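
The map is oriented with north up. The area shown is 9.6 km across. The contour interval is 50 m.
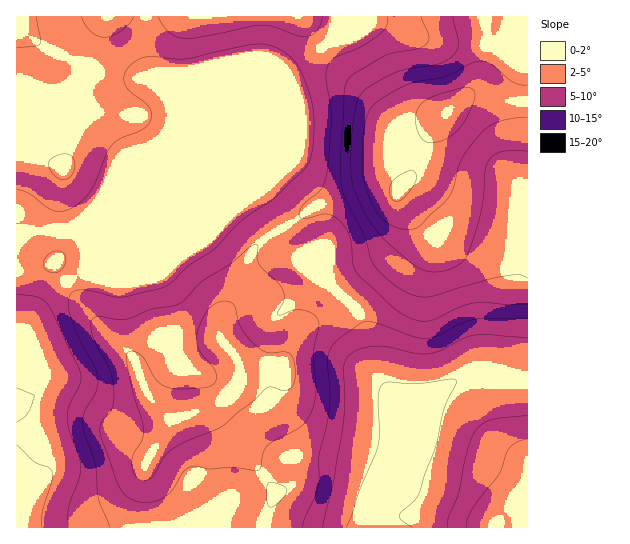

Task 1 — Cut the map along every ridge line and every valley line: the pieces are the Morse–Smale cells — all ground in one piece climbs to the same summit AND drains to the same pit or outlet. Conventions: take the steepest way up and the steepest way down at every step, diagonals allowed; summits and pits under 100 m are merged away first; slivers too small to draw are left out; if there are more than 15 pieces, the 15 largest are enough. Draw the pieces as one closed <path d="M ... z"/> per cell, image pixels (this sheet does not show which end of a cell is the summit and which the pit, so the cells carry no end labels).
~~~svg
<path d="M527 16l-511 1 1 511 247-1 0-6 11-30-35-45-15-24-11-9-15-2 23-11 11-11 6-12-2-15-16-23-1-14 4-11 16-20 5-27 7-16 10-11 28-16 21-16 60-23 15-1 13 6 0 5 6 11 29 29 36 16 28 8 19 8 11 0z"/><path d="M386 184l-15 1-52 19-57 36-7 7-7 12-8 35-19 25-1 16 17 27 2 15-6 12-11 11-23 11 15 2 11 9 15 24 35 45-11 30 1 7 101 0 2-15 4-10 6-3 11-13 15-37 13-21 11-28 6-6 20-14 20-8 12 0 25 7 17 1 0-112-58-18-36-16-29-29-6-11 0-5z"/><path d="M486 373l-19 2-20 10-19 16-11 28-13 21-15 37-11 13-6 3-3 6-2 19 161-1 0-145z"/>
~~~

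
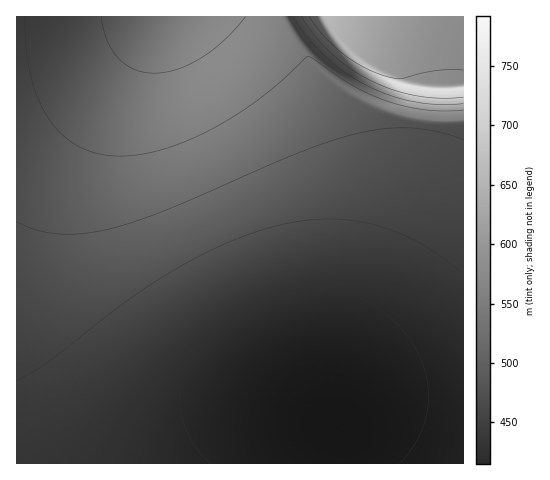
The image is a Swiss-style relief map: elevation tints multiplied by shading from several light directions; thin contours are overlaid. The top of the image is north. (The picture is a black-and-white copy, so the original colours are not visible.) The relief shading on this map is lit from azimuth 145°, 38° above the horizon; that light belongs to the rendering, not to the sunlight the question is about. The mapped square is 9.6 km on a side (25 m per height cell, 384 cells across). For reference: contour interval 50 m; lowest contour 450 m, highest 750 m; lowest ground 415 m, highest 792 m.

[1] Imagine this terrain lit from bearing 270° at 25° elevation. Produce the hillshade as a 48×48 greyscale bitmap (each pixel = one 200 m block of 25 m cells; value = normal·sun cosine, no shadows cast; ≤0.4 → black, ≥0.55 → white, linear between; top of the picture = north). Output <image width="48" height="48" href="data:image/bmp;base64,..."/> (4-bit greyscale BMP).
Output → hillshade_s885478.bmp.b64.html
<image width="48" height="48" href="data:image/bmp;base64,Qk32BAAAAAAAAHYAAAAoAAAAMAAAADAAAAABAAQAAAAAAIAEAAATCwAAEwsAABAAAAAAAAAAAAAAABEREQAiIiIAMzMzAERERABVVVUAZmZmAHd3dwCIiIgAmZmZAKqqqgC7u7sAzMzMAN3d3QDu7u4A////ACIiIiEREREREREREREiIiIjMzMzRERERCIiIhEREREREREREREiIiIjMzM0RERERCIiIhERERERERERERESIiIjMzM0RERERCIiIRERERERERERERESIiIjMzNERERERCIiIRERERERERERERESIiIjMzNERERERCIiERERERERERERERESIiIzMzNERERERCIiERERERERERERERESIiIzMzNERERERCIiEREREREQAAERERESIiIzMzRERERERCIiEREREREAAAARERERIiIzMzRERERERCIiERERERAAAAABERERIiIzMzRERERERCIiERERERAAAAABERERIiIzMzRERERERCIiEREREQAAAAABERERIiIzMzRERERERCIiEREREQAAAAABERERIiIzMzRERERERCIiEREREQAAAAABERERIiIzMzRERERERCIiIREREQAAAAABERERIiIzMzRERERERCIiIRERERAAAAABERERIiIzMzRERERERCIiIRERERAAAAABERERIiIzMzNERERERCIiIhEREREAAAABERERIiIzMzNERERERCIiIhEREREAAAABERERIiIjMzNERERERCIiIiEREREQAAARERERIiIjMzM0RERERCIiIiERERERAAARERERIiIjMzMzRERERDIiIiIREREREAERERERIiIjMzMzRERERDMiIiIhERERERERERERIiIiMzMzNERERDMyIiIhERERERERERERIiIiMzMzMzRERDMzIiIiERERERERERERIiIiMzMzMzMzMzMzMiIiEREREREREREREiIiIzMzMzMzMzMzMyIiIREREREREREREiIiIjMzMzMzMzMzMyIiIhEREREREREREiIiIjMzMzMzMzMzMzIiIhERERERERERESIiIiMzMzMzM0MzMzMiIiERERERERERESIiIiIzMzMzM0RDMzMyIiERERERERERERIiIiIjMzMzM0REMzMyIiIREREREREREREiIiIiMzMzM0REQzMzIiIREREREREREREiIiIiIzMzM0RERDMzIiIhERERERERERESIiIiIjMzM0RERDMzMiIhERERAAERERERIiIiIiMzM0REREMzMiIhERERAAAREREREiIiIiIzM0REREQzMyIiEREQAAABEREREiIiIiIiIkRERERDMyIiEREQAAAAERERESIiNEQyEFVURERDMzIiEREQAAAAARERESNXh2QxAFVVREREMzIiIREQAAAAABERE2m7qGUyAFVVVEREMzMiIREQAAAAAAERSd7bhkMiIlVVVUREQzMiIREQAAAAAAAWz/6mMiIiIlVVVVREQzMiIRERAAAAAAFu/9gyIiIiIlVVVVREQzMyIhERAAAAABbv/WIRIiIiIlVVVVVERDMyIhERAAAAAE3/5iERIiIiIlVVVVVERDMyIhERAAAAAr//YREREiIiIlVVVVVUREMzIiERAAAAF//5IREREiIiIlVVVVVUREMzIiERAAAAPf/TARERESIiIg=="/>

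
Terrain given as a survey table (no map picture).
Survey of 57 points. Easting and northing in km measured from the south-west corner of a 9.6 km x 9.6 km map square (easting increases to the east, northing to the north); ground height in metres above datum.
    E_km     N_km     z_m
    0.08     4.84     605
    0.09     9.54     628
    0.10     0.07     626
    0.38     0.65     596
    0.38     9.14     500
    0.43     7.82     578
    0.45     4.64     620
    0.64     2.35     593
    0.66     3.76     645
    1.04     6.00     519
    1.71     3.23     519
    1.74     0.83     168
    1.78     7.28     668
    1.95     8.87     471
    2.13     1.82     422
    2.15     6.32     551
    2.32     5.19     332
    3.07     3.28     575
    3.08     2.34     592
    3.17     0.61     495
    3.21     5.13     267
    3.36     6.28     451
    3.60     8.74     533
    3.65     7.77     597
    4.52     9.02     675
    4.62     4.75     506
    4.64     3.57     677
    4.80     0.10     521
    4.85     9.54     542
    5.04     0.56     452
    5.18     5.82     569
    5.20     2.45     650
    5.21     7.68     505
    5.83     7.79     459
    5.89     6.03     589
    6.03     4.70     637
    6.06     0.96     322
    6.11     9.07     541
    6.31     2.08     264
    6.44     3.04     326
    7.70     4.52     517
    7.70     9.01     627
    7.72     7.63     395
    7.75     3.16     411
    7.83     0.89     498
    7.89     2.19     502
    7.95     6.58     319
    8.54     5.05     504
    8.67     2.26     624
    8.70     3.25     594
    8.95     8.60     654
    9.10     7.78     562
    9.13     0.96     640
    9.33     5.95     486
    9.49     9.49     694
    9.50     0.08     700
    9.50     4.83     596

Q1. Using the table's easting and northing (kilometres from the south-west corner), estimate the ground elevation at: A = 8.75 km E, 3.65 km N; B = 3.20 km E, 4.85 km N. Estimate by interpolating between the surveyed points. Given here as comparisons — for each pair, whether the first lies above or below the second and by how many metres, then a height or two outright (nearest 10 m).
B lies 290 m below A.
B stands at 290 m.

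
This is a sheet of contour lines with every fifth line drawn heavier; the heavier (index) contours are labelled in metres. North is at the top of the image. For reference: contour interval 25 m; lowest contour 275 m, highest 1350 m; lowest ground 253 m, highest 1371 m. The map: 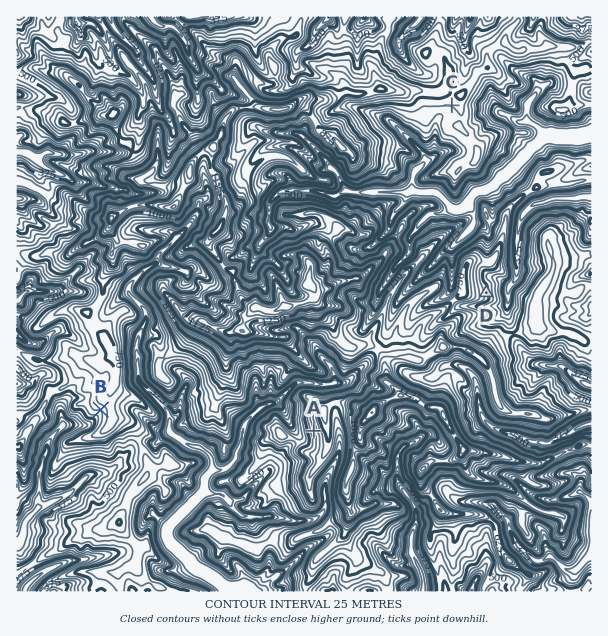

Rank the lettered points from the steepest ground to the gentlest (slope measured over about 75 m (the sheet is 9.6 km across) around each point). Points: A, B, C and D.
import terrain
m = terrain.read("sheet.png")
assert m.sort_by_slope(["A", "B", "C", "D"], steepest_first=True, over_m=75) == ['A', 'D', 'B', 'C']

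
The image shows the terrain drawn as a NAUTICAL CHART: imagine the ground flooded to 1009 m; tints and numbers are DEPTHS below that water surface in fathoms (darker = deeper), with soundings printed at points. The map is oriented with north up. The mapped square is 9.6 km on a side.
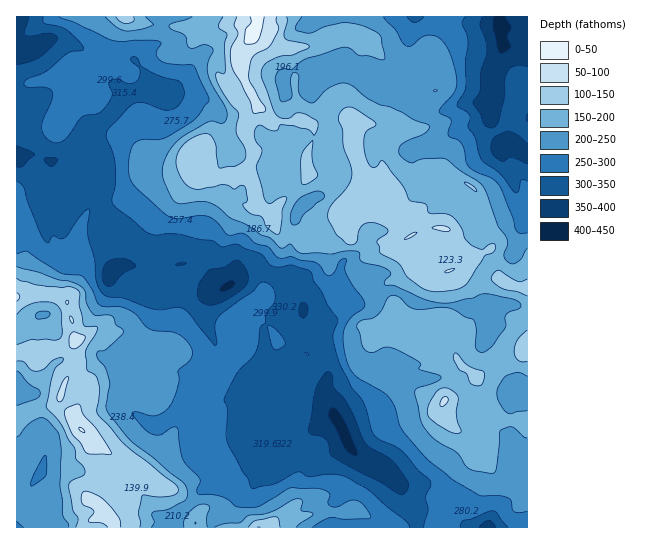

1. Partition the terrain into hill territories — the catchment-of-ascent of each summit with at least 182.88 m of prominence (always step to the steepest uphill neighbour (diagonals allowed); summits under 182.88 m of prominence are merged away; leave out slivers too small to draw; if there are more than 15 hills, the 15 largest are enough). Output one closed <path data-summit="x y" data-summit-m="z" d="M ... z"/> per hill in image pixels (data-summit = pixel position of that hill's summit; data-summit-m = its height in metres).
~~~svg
<path data-summit="253 34" data-summit-m="981" d="M527 16l-510 0-1 139 20 40 11 12 14-6 5 2 11-11 12-7 18-2-4 15 0 11 4 10-7 10 0 8 13 29-2 9 16 12 18 4 13 0 21-7 14 0 18 7 8 0 12-7 9-13 11-7 7 1 16 11 10 2 19 27 1 21 15 11 8 24 1 17-2 5-4-8-25-12-12-2-8 6-28 10-9 9 0 24 8 9-5 11 12 7 0 9 7 14 29 0 12-19 11-12 15-10 8-2 15 33 9 7 22 11 16 15 5 15 8 11 5 19 110 0z"/><path data-summit="82 430" data-summit-m="921" d="M17 156l-1 371 159 1 5-17 21-20 13-6 19-2 17-12 11-4 0-8-6-13 0-9-12-7 5-11-8-9-1-21 10-12 28-10 8-6 6 0 31 14 5 7 0-21-8-24-15-11-1-21-19-27-10-2-20-12-9 3-14 17-12 7-8 0-18-7-14 0-21 7-13 0-26-8-8-8 2-9-13-29 0-8 7-10-4-10 2-24-16 0-12 7-11 11-5-2-14 6-11-12z"/><path data-summit="259 527" data-summit-m="828" d="M337 417l-8 2-15 10-11 12-12 19-29 0-1 8-11 3-12 9-37 11-21 20-4 16 159 1-2-5 2-20 14-16 14-25-14-16-5-16z"/>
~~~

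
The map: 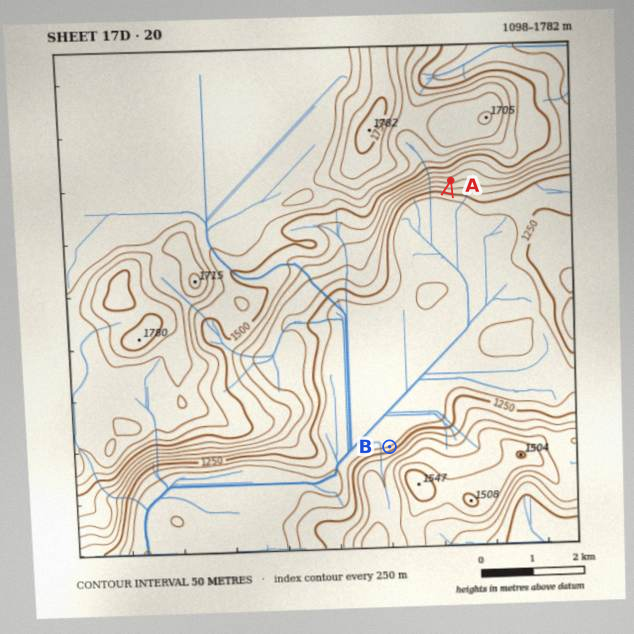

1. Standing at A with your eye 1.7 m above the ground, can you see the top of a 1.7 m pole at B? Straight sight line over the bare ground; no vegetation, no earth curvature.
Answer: yes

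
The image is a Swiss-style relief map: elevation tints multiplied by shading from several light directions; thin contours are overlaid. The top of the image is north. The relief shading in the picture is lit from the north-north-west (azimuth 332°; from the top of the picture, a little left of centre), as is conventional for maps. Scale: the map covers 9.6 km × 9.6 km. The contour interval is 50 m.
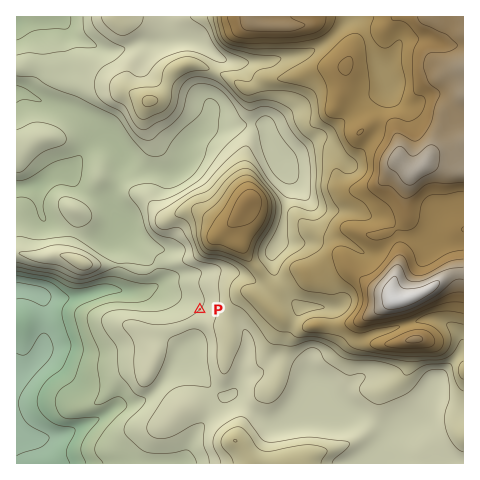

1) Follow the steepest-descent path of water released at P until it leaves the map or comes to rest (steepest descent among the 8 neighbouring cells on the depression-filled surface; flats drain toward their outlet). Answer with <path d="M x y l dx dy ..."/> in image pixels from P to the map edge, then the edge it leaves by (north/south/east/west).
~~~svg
<path d="M200 309l-8-8-21-6-11-8-8 0-5 3-6 0-1 1-38-1-5 2-3 0-5 2-5 0-6 3-33 0-6-4-7-1-1-1-14-1"/>
exit: west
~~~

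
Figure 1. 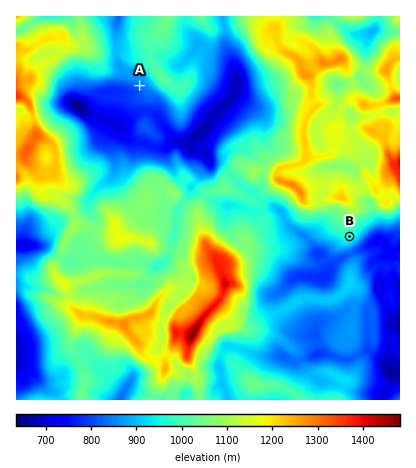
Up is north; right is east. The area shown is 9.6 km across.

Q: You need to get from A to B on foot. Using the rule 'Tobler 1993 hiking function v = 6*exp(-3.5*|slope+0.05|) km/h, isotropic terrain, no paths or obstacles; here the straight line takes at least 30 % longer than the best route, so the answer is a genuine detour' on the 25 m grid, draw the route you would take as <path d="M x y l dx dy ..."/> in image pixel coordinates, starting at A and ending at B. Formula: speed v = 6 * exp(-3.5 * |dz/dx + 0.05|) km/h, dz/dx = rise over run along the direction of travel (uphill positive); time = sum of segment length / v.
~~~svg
<path d="M140 86l2 4 0 6 2 2 14 16 12 22 0 6 0 2 8 4 2 2 4 8 18 18 6 2 4 0 4-2 4-2 2-2 2 0 16 8 6 6 8 4 6 6 4 2 12 0 10 4 14 14 4 2 18 0 4 2 10 12 12 4 2 0"/>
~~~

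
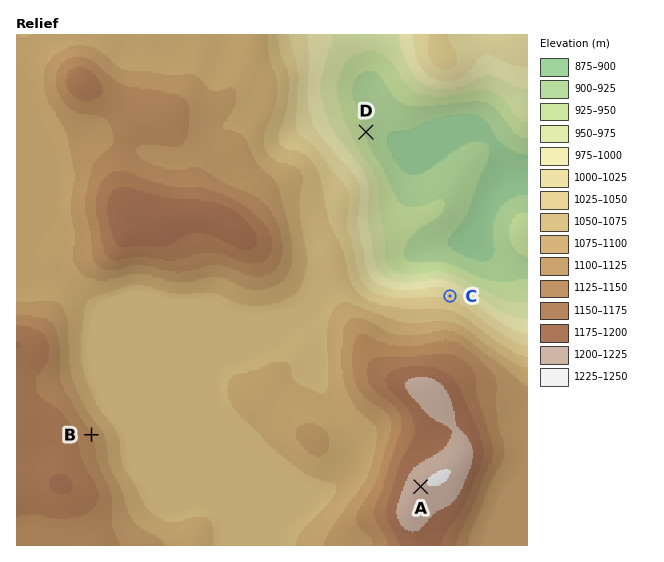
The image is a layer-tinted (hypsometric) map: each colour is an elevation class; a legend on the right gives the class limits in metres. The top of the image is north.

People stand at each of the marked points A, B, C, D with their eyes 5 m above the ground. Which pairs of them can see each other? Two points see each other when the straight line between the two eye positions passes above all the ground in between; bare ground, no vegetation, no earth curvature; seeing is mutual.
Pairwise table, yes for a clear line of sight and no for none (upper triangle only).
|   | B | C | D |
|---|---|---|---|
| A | yes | no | no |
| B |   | no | no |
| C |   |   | yes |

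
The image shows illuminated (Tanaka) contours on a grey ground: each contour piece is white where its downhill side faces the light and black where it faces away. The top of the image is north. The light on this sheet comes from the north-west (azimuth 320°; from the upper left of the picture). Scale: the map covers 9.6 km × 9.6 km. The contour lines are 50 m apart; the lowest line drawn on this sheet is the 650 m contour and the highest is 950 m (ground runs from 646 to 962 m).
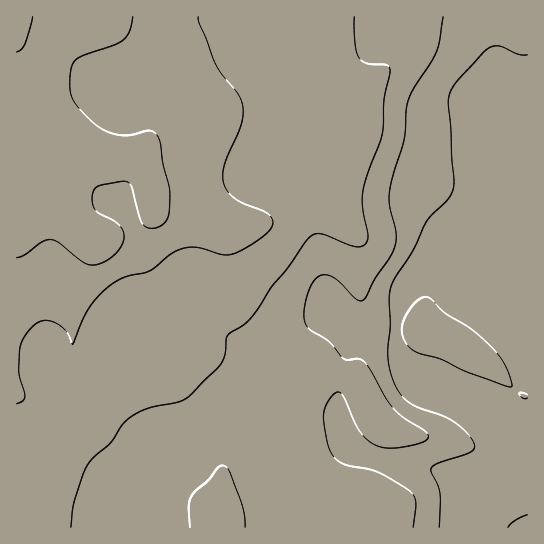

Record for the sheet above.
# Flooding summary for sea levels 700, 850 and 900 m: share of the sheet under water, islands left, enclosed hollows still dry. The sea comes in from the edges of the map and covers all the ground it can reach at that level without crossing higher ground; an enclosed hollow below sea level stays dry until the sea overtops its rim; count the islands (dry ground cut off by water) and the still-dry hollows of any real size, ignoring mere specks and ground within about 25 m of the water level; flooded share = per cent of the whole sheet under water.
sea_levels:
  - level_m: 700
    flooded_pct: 16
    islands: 0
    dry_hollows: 0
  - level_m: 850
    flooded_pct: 78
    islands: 0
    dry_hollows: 0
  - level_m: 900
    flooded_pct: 91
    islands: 0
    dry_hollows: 0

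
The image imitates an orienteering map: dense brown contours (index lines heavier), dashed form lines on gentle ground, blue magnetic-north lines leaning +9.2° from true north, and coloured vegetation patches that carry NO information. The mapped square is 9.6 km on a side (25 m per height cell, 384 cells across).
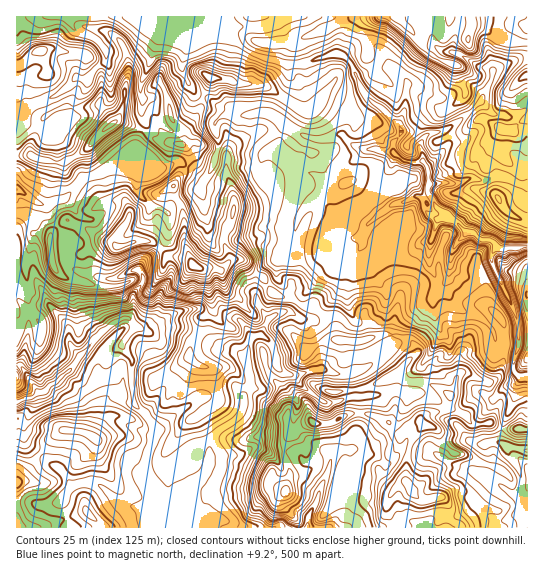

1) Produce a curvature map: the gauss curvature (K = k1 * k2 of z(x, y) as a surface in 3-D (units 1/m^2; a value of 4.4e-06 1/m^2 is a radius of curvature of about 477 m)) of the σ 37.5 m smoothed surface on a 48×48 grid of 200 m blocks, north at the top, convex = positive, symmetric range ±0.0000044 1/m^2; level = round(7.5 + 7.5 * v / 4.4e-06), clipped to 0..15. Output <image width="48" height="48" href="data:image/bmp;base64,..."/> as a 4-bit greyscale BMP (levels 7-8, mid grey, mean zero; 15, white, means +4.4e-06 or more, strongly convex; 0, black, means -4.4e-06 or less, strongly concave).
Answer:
<image width="48" height="48" href="data:image/bmp;base64,Qk32BAAAAAAAAHYAAAAoAAAAMAAAADAAAAABAAQAAAAAAIAEAAATCwAAEwsAABAAAAAAAAAAAAAAABEREQAiIiIAMzMzAERERABVVVUAZmZmAHd3dwCIiIgAmZmZAKqqqgC7u7sAzMzMAN3d3QDu7u4A////AIeHd4aXd4iIeIiVlNaVameHZod4aYd3h3h4driHd3d3d3eIl7JoyHeImId4Zod5iEp3iJd4d3eIh3d3WKh2d3d2p3iKiIeHh4eIdnd3d4h3eHd2iX93mIeHh4h4hneIZraJZ3h3eHd3d3eHi2Vnd4d3Z7eXiHd4poeIeYdoh3h3h4iHfZd3hoh5mGiIeJh5iIZ4eHh4h3h3eIh4dzeHd4d4aFiIXEZ3d4dneIiIh3h3iIeIt4WHiHiId2eXO3l5Z4iIh3qGeHh3h3eHVnp4d3eHiYaWaIhmeFaap4d3eHh4iIeId3c7d3qXhXebiJLw27Z5h3d4l3dnmHd4h9pMZfRId3p1hZippod3Z4d3dnmHd4l4dI9q2WZ3l4Z3ZYeXZ1Soh3d4h6aIeHh4a1ZjXHWIhniIuXhWWMlmeXd3d5d3eHameSdciIZ2h3eHdafHaGd4eXeIeJd4eId3dodRlniIiGh3enaKaLx3lId4h3doh4iId6jZh4d4h3lmlYizH2mmhWh3Z3mIh4eIm3eLZ3d3iHxbd4iGeoenmYmJeXiYh3eFZ5dnaIeId3h5lneHiHeYaHdpeYd3V3j2dLl4h3iHh3h3d5d3eHe3lneIhnh3mXam8YeHd4d3hXh3eHd7Z3V2eId4dkeLZzeFg6lpV5a4h4iId4iJiId5eHd3lqh3eGgoqaZYmIeHiHiHd3h4mnhmd5eJwNl+d4eIkpaFh3d3eIeHd4d0mXdZh3hl5dpHelyZHVuniIh4d4iHZ3d8V3dth3dmj11H+yZaGZhXeIiId3d4l4c4jHeJiHZqibM1d4evZ4h4h4d3d3d3Z49sboeIeHa9dlCZiZR2aHd4iIh3d3aWhO0CgIlaiHSGaIeHiHVoiHh3h3d4h3iX82O4ioZllniId3eGiIiIl4eIiIiHiIawgHaYiHd3poiI6IeWiYenZ3d4iHd3eIqV13d4d4eHiIh3SGd1d4jHZ3d3d3d3eGSUloiKiIeHd3h4lYmFuXend3h4d4d3eJcK9YWpd3eHdneHZ4jnh3Zoh4h4d4iHd39Wd3hHd5d3iod3eIlzVoeIiIiHd3h3aI1XeHiIeCyEsXZ3d4doZ7mHeHd4h3dopjOkl4d4h1uYlbmIiIh7bAhoiIh4eIeZNvyJZ3h3iJSIh4h4mXeIbIZ3d3iId3aHc4NaZ4dnh4d3d4iaQHd2Z7mHiHd3d4iHmsR2d4h8d3eHiKeMeHeHZoWId3iJh3d5dFh6mHtnd4d3hVk0ZoeneXiHiId3h3dnmneId0dYd3d3d4qYp3d3gGl3h1d4h3eHeGh3iNl6mHeId6h49Yh5pZa2mXh3d3eIeHiIVGdIiHeJiWaXpm+VX8aXiHeHeMlod3eZZzh4jGh3d5KnRoh2SWh3iGh3eIKniHaGr1mog3jHZ8qHN3VniGd3d3iHeJeIh3d1lnV3hZaneHWJl3h3h3d3qIeHd3dniImHhPmIlneWeHeJeIh3h3d2iHeHiHd3mHd3hXVXeHeHd4dXh4iIiId4h3h4d3dXmXd3h3h3eA=="/>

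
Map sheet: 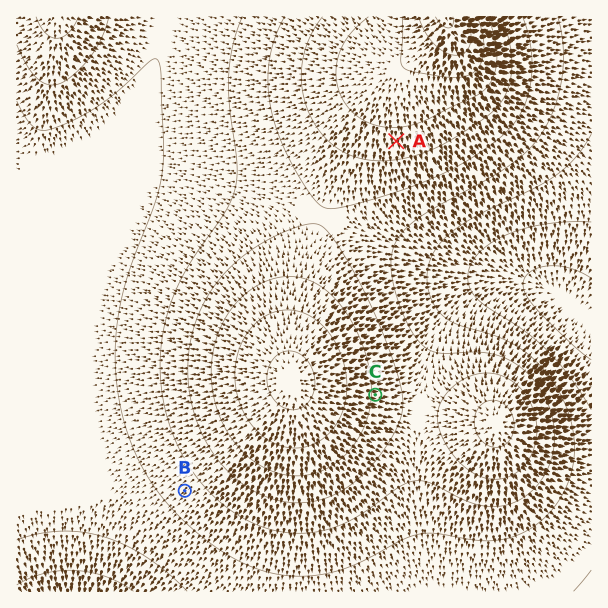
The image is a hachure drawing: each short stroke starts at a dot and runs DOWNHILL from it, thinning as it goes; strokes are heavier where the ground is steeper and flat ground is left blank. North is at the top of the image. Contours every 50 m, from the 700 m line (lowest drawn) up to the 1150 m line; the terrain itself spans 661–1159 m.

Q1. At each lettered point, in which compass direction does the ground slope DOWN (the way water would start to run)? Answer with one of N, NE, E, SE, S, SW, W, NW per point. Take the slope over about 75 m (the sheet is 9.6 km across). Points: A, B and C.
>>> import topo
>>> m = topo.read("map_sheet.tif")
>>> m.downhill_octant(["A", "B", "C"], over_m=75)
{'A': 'S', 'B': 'SW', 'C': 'E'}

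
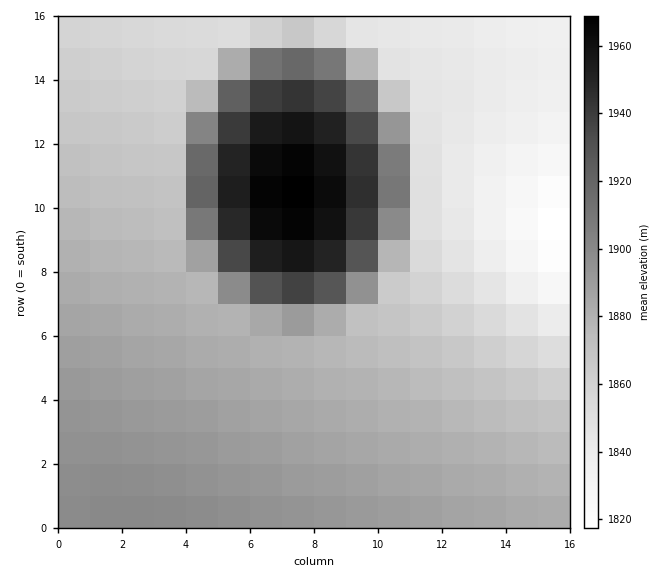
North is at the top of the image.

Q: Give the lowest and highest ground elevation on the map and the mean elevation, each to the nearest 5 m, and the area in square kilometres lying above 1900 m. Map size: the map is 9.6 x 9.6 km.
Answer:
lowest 1815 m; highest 1970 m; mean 1880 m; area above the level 16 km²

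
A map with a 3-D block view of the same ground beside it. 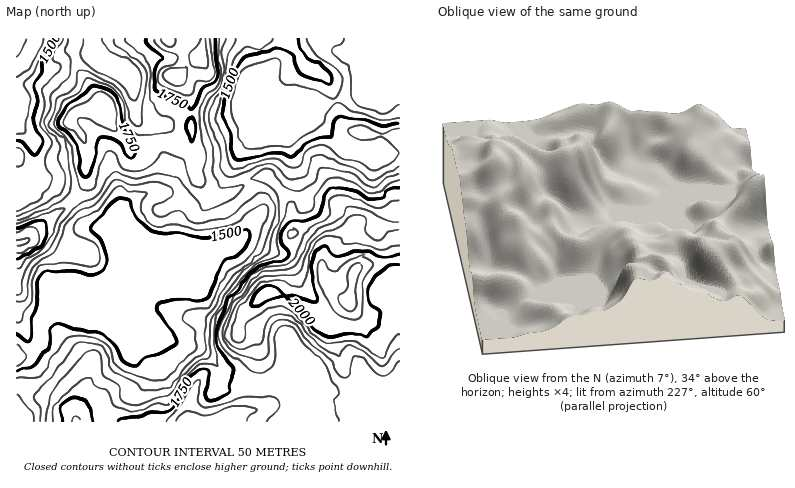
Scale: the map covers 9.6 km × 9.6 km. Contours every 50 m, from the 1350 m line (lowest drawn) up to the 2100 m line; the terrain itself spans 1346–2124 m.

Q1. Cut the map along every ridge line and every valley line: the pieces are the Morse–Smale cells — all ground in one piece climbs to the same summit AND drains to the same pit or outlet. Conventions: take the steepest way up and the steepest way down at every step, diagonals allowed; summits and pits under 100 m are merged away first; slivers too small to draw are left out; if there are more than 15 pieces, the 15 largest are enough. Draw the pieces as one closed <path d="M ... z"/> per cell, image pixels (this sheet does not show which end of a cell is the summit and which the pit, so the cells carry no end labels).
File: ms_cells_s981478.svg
<path d="M266 176l-8 1-10 5 12 18 2 10-18 26-8 7-22 4-16 9-138 57-8-1-6 2-7 12 1 12-3 10-9 7-12 1 0 66 88 0 1-8 7-7 12-9 14-5 10-13 2-12-6-18 1-22-3-4 28 17 34 10 14 17 12-10 6-10 2-20 6-16 22-19 12 0 20 9 22 20 8 4 21-24-9-6-12-12-6-14-1-22-13-11-15-5-3-28z"/><path d="M400 38l-153 0 1 18 6 14 22 9 6 9 14 6 8 3 14 1 12 4-12 12-72 29-6 11-1 10 9 18 10-5 8-1 19 20 6 10 2 26 15 5 13 11 3 28 4 8 20 17 3-3 2-24 7-8 40-6z"/><path d="M400 260l-40 6-7 8-3 26-22 26-8-4-18-18-16-8-12-4-12 4-18 16-6 16-2 20-6 10-12 10 2 4-5 16 15 2 50-7 4 1 6 6 8 16 2 16 100 0z"/><path d="M246 38l-42 0-3 20-24 18 11 12 3 8-1 26 2 24 5 10-1 20 10 16 6 5 14-2 21-13-8-18 1-10 6-11 72-29 12-12-12-4-14-1-8-3-14-6-6-9-22-9-6-14z"/><path d="M94 48l-4 7-18 2-16 10-10 4-14-4-16-13 0 68 18 22 0 16-2 6 2 20 6-4 10 0 24 16 11-16 2-26-5-20-12-14 1-4 5-7 8-2 24 2 4 15 22 28 8-1 12-10 11-1 0-10-3-6-18-3-8-5-3-30-4-8-21-21-8-4z"/><path d="M192 137l-1 3-5 3-21-1 0 38-7 11-5 1 9 1 8 13 4 12 2 24-54 23-6 7-3 6-7 7-44 18-10 9 8 1 138-57 16-9 22-4 8-7 18-26-2-10-12-18-22 13-16 1-14-20 1-20-5-10z"/><path d="M88 109l-12 2-6 9 0 2 15 20 2 14-2 26-11 16 7 8 5 14 4 6 18 3 3 3 3 13 1-19 9-18 22-15 12-2 6-7 2-10-1-32-11 1-12 10-8 1-22-28-4-15z"/><path d="M202 38l-109 0 1 10 14 11 23 23 5 36 8 5 18 3 3 6 1 10 20 1 5-3 0-44-3-8-11-12 24-18z"/><path d="M146 326l-2 24 6 18-2 12-10 13-14 5-12 9-7 7-1 8 86 0 0-22 7-18 7-8 14-6-14-17-34-10z"/><path d="M218 368l-14 6-7 8-8 24 1 16 110 0-2-16-8-16-6-6-62 6-7-2 5-16z"/><path d="M74 199l-48 41-10 4 0 38 24 1 7 3-1 28 10-10 8-18 3-34 6-14 9-9 13-1-8-6-6-16z"/><path d="M50 182l-10 0-12 11-12 5 0 45 10-3 48-40z"/><path d="M40 283l-24 1 0 72 14-2 9-12 0-16 7-12 1-12 0-16z"/><path d="M92 38l-76 0 0 14 6 8 10 7 14 4 10-4 16-10 18-2 4-7z"/><path d="M16 122l0 74 4 1 10-5 4-6-2-12 2-30z"/>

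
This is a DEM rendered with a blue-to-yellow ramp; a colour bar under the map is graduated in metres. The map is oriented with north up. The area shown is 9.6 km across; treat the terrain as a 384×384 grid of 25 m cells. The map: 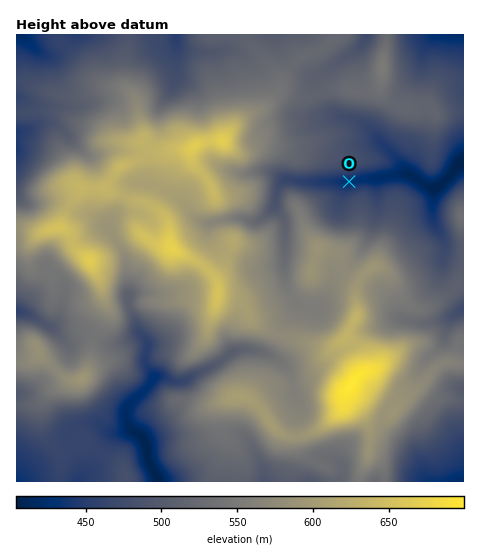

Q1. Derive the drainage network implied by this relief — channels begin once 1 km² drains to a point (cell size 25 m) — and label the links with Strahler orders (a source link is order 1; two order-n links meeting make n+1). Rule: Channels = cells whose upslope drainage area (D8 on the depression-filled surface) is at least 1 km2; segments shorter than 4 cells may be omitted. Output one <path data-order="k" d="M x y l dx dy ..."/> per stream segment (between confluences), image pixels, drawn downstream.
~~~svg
<path data-order="1" d="M341 465l1 1 0 11-3 4-31 0"/><path data-order="1" d="M421 464l3 7 0 5 4 5 35 0"/><path data-order="1" d="M463 459l0 22"/><path data-order="1" d="M258 457l5 9 0 10 1 1 0 4 1 0"/><path data-order="2" d="M133 431l7 4 5 7 1 7 1 1 1 12 9 14 1 3 0 2-1 0"/><path data-order="1" d="M84 423l13 0 6 6 6 3 16 0 1-1 7 0"/><path data-order="1" d="M293 394l0-13-6-12-11-11-10-5-7-2-6 0-1-1-14 0-3 1-5 2-14 12-23 10-8 6-12 0-7-3-11 0-4 4"/><path data-order="2" d="M151 382l-4 6-20 19-1 3 0 10 4 8 3 3"/><path data-order="2" d="M147 346l0 4-2 5 0 7 2 5 6 7-2 8"/><path data-order="1" d="M442 344l5-20 9-11"/><path data-order="2" d="M49 326l-22-13-10-2"/><path data-order="1" d="M405 320l12 2 1 1 13 0 1-1 5 0 1-2 8-1 10-6"/><path data-order="2" d="M456 313l7-3 0-1"/><path data-order="1" d="M316 309l-11-3-5-2-10-10-4-9 0-5-1-2 0-19"/><path data-order="2" d="M129 304l1 6 6 10 1 7 2 5 6 6 2 5 0 3"/><path data-order="1" d="M133 294l-2 1-1 2 0 6-1 1"/><path data-order="1" d="M64 288l0 4-2 7 0 6-1 1-1 10-1 2-9 8-1 0"/><path data-order="1" d="M284 264l0-4 1-1"/><path data-order="2" d="M285 259l0-37-2-5-7-7 0-6"/><path data-order="1" d="M444 256l1-3 0-12-6-8-6-14 0-28 2 0 4-4"/><path data-order="1" d="M109 228l1 4 12 16 3 7 0 5 1 1 0 30 3 5 0 8"/><path data-order="2" d="M276 204l0-6 1-1 1-8 8-10"/><path data-order="1" d="M162 190l14 7 24 24 3 1 11 0 6-2 12-1 2-1 8 0 8 3 7 0 14-11 5-6"/><path data-order="1" d="M17 189l0-41"/><path data-order="2" d="M439 187l9-9 6-7 2-5 6 0 1-1"/><path data-order="1" d="M344 183l4 0 1-1"/><path data-order="2" d="M349 182l5 0 4-3 17 0 6-2 15-1 1-1 15 0"/><path data-order="2" d="M286 179l14 1 1 2 48 0"/><path data-order="2" d="M412 175l11 9 7 3 9 0"/><path data-order="1" d="M255 172l17 0 7 6 7 1"/><path data-order="1" d="M57 126l-1-2-17 0-7 5-4 1-8 0-3 1 0 2"/><path data-order="1" d="M326 121l2 0 4-2 4 0 1-2 7 0 2 2 4 0 7 3 3 0 3 2 36 37 6 11 7 3"/><path data-order="1" d="M76 106l-36 0-18-7-5 0 0-1"/><path data-order="1" d="M174 81l1-2 0-44 1 0"/><path data-order="1" d="M176 67l0-22"/><path data-order="1" d="M340 61l11-9 5-2 6-6 2-2 1-7 2 0"/><path data-order="1" d="M234 50l-12 0-6 2-31 0-9-7"/><path data-order="1" d="M35 49l-14-14-2 0"/><path data-order="2" d="M176 45l0-10"/><path data-order="1" d="M427 45l10-10 26 0"/>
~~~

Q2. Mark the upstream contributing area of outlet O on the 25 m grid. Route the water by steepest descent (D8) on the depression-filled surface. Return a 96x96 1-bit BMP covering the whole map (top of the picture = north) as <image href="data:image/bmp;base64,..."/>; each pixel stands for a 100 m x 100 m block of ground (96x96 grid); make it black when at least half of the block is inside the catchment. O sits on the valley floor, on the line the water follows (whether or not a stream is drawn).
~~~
<image width="96" height="96" href="data:image/bmp;base64,Qk2+BAAAAAAAAD4AAAAoAAAAYAAAAGAAAAABAAEAAAAAAIAEAAATCwAAEwsAAAIAAAAAAAAA////AAAAAAAAAAAAAAAAAAAAAAAAAAAAAAAAAAAAAAAAAAAAAAAAAAAAAAAAAAAAAAAAAAAAAAAAAAAAAAAAAAAAAAAAAAAAAAAAAAAAAAAAAAAAAAAAAAAAAAAAAAAAAAAAAAAAAAAAAAAAAAAAAAAAAAAAAAAAAAAAAAAAAAAAAAAAAAAAAAAAAAAAAAAAAAAAAAAAAAAAAAAAAAAAAAAAAAAAAAAAAAAAAAAAAAAAAAAAAAAAAAAAAAAAAAAAAAAAAAAAAAAAAAAAAAAAAAAAAAAAAAAAAAAAAAAAAAAAAAAAAAAAAAAAAAAAAAAAAAAAAAAAAAAAAAAAAAAAAAAAAAAAAAAAAAAAAAAAAAAAAAAAAAAAAAAAAAAAAAAAAAAAAAAAAAAAAAAAAAAAAAAAAAAAAAAAAAAAAAAAAAAAAAAAAAAAAAAAAAAAAAAAAAAAAAAAAAAAAAAAAAAAAAAAAAAAAAAAAAAAAPgAAAAAAAAAAAAAD/wAAAAAAAAAAAAA//4AAAAAAAAAAAAD//8AAAAAAAAAAAAP//8AAAAAAAAAAAAf//8AAAAAAAAAAAA///+AAAAAAAAAAAB///+AAAAAAAAAAAB///+AAAAAAAAAAAD///+AAAAAAAAAAB////+AAAAAAAAAAB////+AAAAAAAAAAB////+AAAAAAAAAAB////+AAAAAAAAAAB////8AAAAAAAAAAD////4AAAAAAAAAAH////wAAAAAAAAAAP////wAAAAAAAAAA/////wAAAAAAAAAD/////gAAAAAAAAAP/////wAAAAAAAAAf/////4AAAAAAAAAf/////8AAAAAAAAAf/////+AAAAAAAAAf/////+AAAAAAAAAf/////+AAAAAAAAAf/////+AAAAAAAAA//////+AAAAAAAAB//////+AAAAAAAAD//////+AAAAAAAAP//////+AAAAAAAB///////8AAAAAAAH///////4AAAAAAA////////4AAAAAAB////////4AAAAAAA////////4AAAAAAAf///////8AAAAAAAf///////8AAAAAAAP///////8AAAAAAAB///////4AAAAAAAAf//////4AAAAAAAAH////4AAAAAAAAAAAA/wfwAAAAAAAAAAAAfgAAAAAAAAAAAAAAAAAAAAAAAAAAAAAAAAAAAAAAAAAAAAAAAAAAAAAAAAAAAAAAAAAAAAAAAAAAAAAAAAAAAAAAAAAAAAAAAAAAAAAAAAAAAAAAAAAAAAAAAAAAAAAAAAAAAAAAAAAAAAAAAAAAAAAAAAAAAAAAAAAAAAAAAAAAAAAAAAAAAAAAAAAAAAAAAAAAAAAAAAAAAAAAAAAAAAAAAAAAAAAAAAAAAAAAAAAAAAAAAAAAAAAAAAAAAAAAAAAAAAAAAAAAAAAAAAAAAAAAAAAAAAAAAAAAAAAAAAAAAAAAAAAAAAAAAAAAAAAAAAAAAAAAAAAAAAAAAAAAAAAAAAAAAAAAAAAAAAAAAAAAAAAAAAAAAAAAAA="/>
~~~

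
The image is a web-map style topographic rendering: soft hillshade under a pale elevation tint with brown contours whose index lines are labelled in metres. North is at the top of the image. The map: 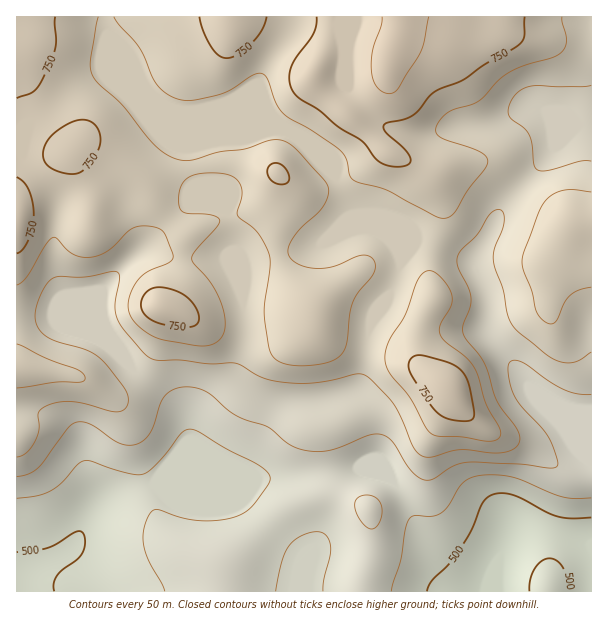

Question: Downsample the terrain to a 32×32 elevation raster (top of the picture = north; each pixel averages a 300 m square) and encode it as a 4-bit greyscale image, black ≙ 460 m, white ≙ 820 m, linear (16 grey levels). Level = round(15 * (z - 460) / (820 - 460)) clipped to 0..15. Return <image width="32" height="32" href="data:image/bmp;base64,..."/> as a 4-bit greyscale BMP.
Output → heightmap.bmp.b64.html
<image width="32" height="32" href="data:image/bmp;base64,Qk12AgAAAAAAAHYAAAAoAAAAIAAAACAAAAABAAQAAAAAAAACAAATCwAAEwsAABAAAAAAAAAAAAAAABEREQAiIiIAMzMzAERERABVVVUAZmZmAHd3dwCIiIgAmZmZAKqqqgC7u7sAzMzMAN3d3QDu7u4A////ABIiIjNFVVRERFVDIRABIiESIiI0RVVURERVUyIRARIhIiIjNFVVVUREVVQyIQARESIiIzRERERERFZUMyIQEREzIiM0RERERUVWZEQyERIiRDMjNEREREVVVlRVQyI0RGVDM0REREREVVRFZlREVWWGVEVUREREVVVUVoh3d2Zll2VWZUREVWZ2Zmeaqql2VYh2Z3ZURWZnd3d4q8yoZVWYiIiHVVZnZ3d3ib3cl1VVqqqYd2Znd4iIeJrN24ZWZruqmHd3iImaqZms3cp2Z4ipmHeJmamZq7upq8uodniYmHd3m7y6mrzLqZq6l3eamJd3eK3dypq8y6maupd4qqmYd3is3Lqau8uqmbuYeKqqqYiIm7upmau7upmqh4mrurqaqZmqqZqqqqqZmYeJq7vKq7qZqqmaqpmZmZmYiau726vLqqqqqrqpmZmamIirzNu8y7uqqqu7upmaq6mImrvMvMu7qqqrzLqqq7u6mImqzMzMu6qqq8uqq8zMuqmIiMzMzLqqqqu6qrzcu7qph3jMzMu6qqqqqqvMzLqZmId3zMzLqqqqqqq83dzKqZiHd8y7uqqqqqqs3d3u3LqYiIjMu6qqq7uqve3e/t3MuZiI3Muqqru8u7zd3v/u3cuqmdzLqqq7zdy7zd7/7u3cy6ncy6qrvM3cy83d7+7t3cup"/>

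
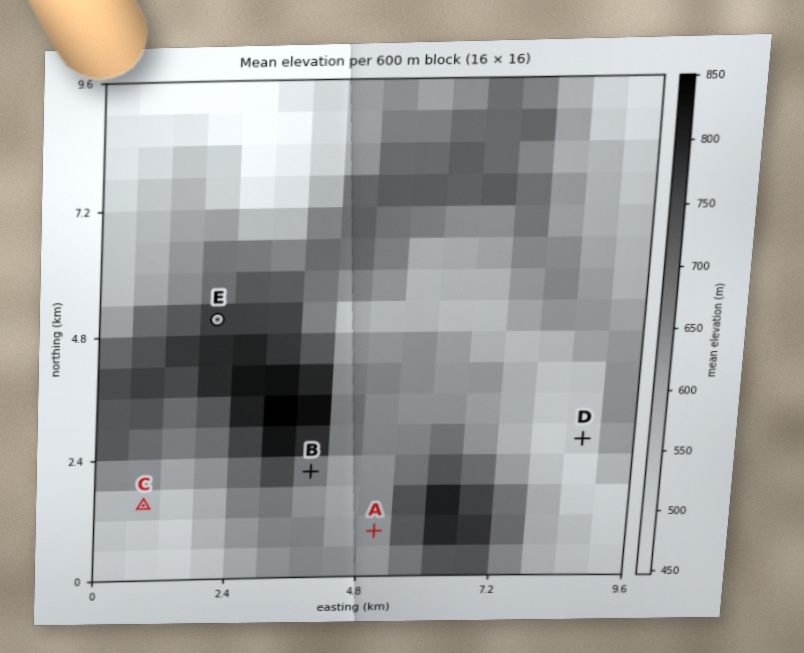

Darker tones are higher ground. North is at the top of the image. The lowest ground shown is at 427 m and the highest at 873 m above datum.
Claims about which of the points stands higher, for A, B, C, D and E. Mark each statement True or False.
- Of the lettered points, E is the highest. True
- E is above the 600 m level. True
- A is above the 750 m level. False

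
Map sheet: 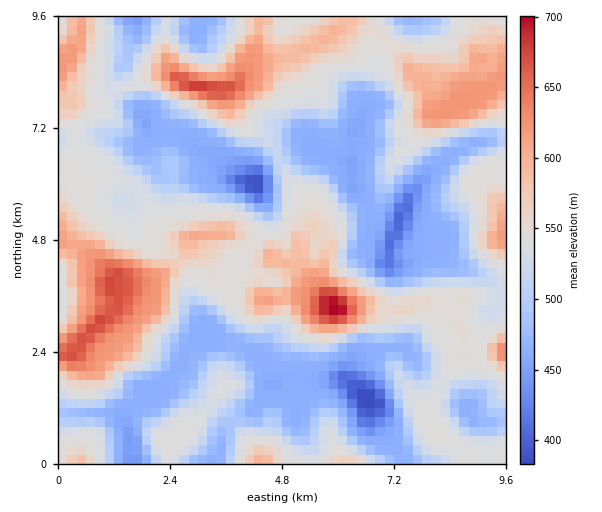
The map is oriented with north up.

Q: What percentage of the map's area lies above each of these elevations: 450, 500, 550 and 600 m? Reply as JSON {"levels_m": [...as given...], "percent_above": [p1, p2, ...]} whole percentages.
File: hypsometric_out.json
{"levels_m": [450, 500, 550, 600], "percent_above": [96, 67, 28, 13]}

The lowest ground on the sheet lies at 380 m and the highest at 700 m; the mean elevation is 530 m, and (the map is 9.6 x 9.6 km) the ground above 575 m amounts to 17.7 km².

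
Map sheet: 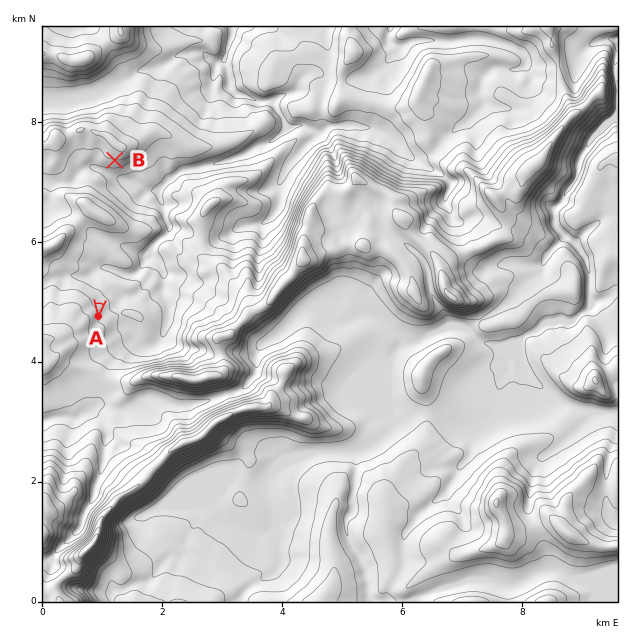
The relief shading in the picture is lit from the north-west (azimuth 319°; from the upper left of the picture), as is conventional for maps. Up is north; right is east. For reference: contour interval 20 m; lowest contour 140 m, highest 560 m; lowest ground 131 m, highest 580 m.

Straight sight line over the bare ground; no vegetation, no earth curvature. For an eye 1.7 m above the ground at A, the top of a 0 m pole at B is out of sight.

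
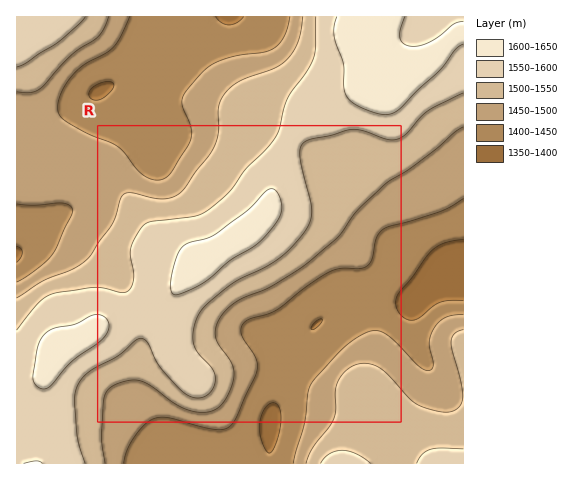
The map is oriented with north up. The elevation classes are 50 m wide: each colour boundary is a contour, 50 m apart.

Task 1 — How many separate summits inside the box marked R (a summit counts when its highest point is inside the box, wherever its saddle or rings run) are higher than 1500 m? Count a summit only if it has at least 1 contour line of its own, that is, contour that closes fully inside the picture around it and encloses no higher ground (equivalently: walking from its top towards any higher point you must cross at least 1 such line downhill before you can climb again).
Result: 1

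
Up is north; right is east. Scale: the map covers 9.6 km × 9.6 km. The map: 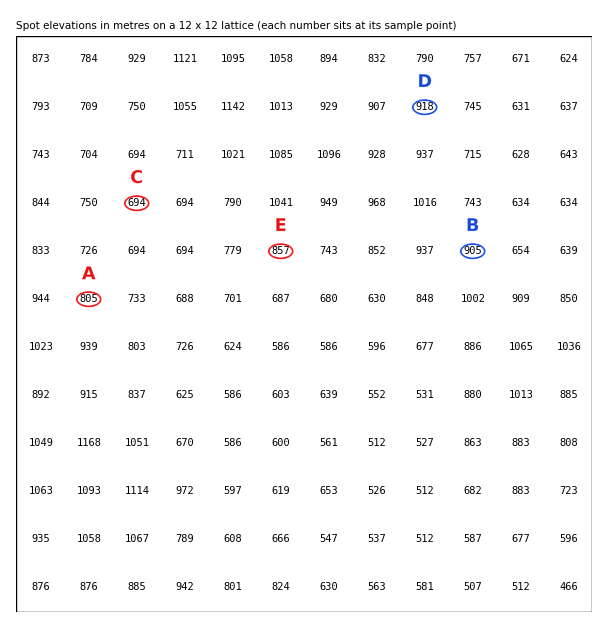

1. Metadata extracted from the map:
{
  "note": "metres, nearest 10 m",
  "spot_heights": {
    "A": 810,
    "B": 910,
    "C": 690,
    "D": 920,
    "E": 860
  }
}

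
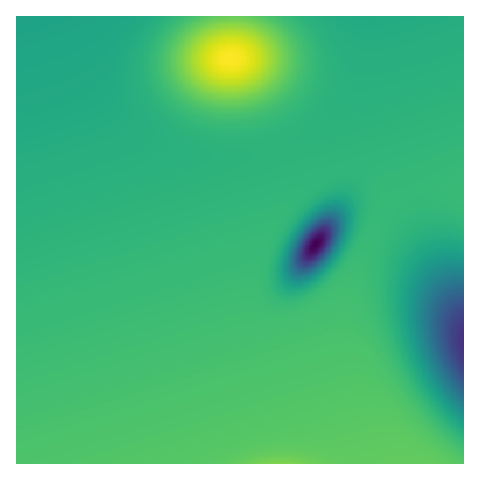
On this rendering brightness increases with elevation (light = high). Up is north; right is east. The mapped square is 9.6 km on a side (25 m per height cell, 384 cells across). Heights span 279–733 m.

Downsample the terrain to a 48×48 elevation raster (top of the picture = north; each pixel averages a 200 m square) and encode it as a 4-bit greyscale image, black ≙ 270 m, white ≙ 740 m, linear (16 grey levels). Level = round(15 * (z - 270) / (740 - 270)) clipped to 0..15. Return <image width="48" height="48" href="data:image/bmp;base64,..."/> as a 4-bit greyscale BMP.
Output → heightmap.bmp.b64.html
<image width="48" height="48" href="data:image/bmp;base64,Qk32BAAAAAAAAHYAAAAoAAAAMAAAADAAAAABAAQAAAAAAIAEAAATCwAAEwsAABAAAAAAAAAAAAAAABEREQAiIiIAMzMzAERERABVVVUAZmZmAHd3dwCIiIgAmZmZAKqqqgC7u7sAzMzMAN3d3QDu7u4A////ALu7u7u7u7u7u7u7u7vMzMu7u7u7u7u7u7u7u7u7u7u7u7u7u7u7u7u7u7u7u7u7u7u7u7u7u7u7u7u7u7u7u7u7u7u7u7u7qru7u7u7u7u7u7u7u7u7u7u7u7u7u7u6qbu7u7u7u7u7u7u7u7u7u7u7u7u7u7uqmbu7u7u7u7u7u7u7u7u7u7u7u7u7u7qpmKqru7u7u7u7u7u7u7u7u7u7u7u7u7qph6qqqru7u7u7u7u7u7u7u7u7u7u7u6qYdqqqqqqru7u7u7u7u7u7u7u7u7u7uqmHZaqqqqqqqru7u7u7u7u7u7u7u7u7uqmHVKqqqqqqqqqru7u7u7u7u7u7u7u7qph2VKqqqqqqqqqqqqu7u7u7u7u7u7u6qph1Q6qqqqqqqqqqqqqqu7u7u7u7u7u6qZdlQ6qqqqqqqqqqqqqqqqu7u7u7u7uqqYdlQ6qqqqqqqqqqqqqqqqqqq7u7u7uqqYdlQ6qqqqqqqqqqqqqqqqqqqqq7u7qqqYdlQ6qqqqqqqqqqqqqqqqqqqqqqqqqqmYdlRKqqqqqqqqqqqqqqqqqqqqqqqqqqmYdlVKqqqqqqqqqqqqqqqqqqqZqqqqqqmYd2VaqqqqqqqqqqqqqqqqqqmImaqqqqmYh3Zqqqqqqqqqqqqqqqqqqql2aJqqqqqZiHd6qqqqqqqqqqqqqqqqqqlkRYqqqqqZiIiKqqqqqqqqqqqqqqqqqqlzE2mqqqqZmYiKqqqqqqqqqqqqqqqqqqmEEUeaqqqpmZmaqqqqqqqqqqqqqqqqqqqWMTaaqqqqmZmaqqqqqqqqqqqqqqqqqqqYZEaJqqqqqqqqqqqqqqqqqqqqqqqqqqqphmaJqqqqqqqqqqqqqqqqqqqqqqqqqqqqmIiJqqqqqqqpqqqqqqqqqqqqqqqqqqqqqZmaqqqqqqqpmZqqqqqqqqqqqqqqqqqqqqqqqqqqqqqpmZmZqqqqqqqqqqqqqqqqqqqqqqqqqqqpmZmZmZqqqqqqqqqqqqqqqqqqqqqqqqqpmZmZmZmZqqqqqqqqqqqqqqqqqqqqqqqpmZmZmZmZmaqqqqqqqqqqqqqqqqqqqqqpmZmZmZmZmZqqqqqqqqqqqqqqqqqqqqqpmZmZmZmZmZqqqqqqqqqqqqqqqqqqqqqpmZmZmZmZmaqqqqqqqqqqqqqqqqqqqqqpmZmZmZmZmqqqqru7qqqqqqqqqqqqqqqpmZmZmZmZmqqru7u7u7qqqqqqqqqqqqqpmZmZmZmZqqq7vMzMy7uqqqqqqqqqqqqpmZmZmZmZqqu8zd3d3Mu6qqqqqqqqqqqpmZmZmZmZqqu83e7u3cu6qqqZmZmaqqqpmZmZmZmZqqvM3u/+7cy7qqqZmZmZmaqpmZmZmZmZqqvM3u/+7dy7qqqZmZmZmZmZmZmZmZmZqqvM3u7u7cy7qqmZmZmZmZmZmZmZmZmZmqu8ze7u3cu6qqmZmZmZmZmZmZmZmZmZmaq7zN3dzLuqqpmZmZmZmZmZmZmZmZmZmaqru8zMy7qqqZmZmZmZmZmQ=="/>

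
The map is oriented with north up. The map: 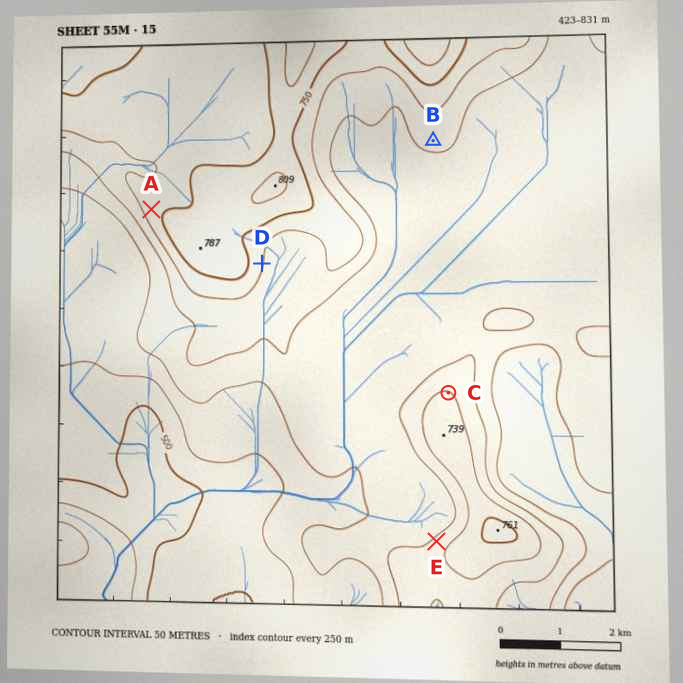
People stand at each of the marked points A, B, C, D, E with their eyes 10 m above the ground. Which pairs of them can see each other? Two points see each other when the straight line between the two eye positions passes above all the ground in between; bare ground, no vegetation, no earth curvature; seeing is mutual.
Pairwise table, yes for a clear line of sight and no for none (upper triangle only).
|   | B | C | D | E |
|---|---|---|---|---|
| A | no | no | no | no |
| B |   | yes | no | no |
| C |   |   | yes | no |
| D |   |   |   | yes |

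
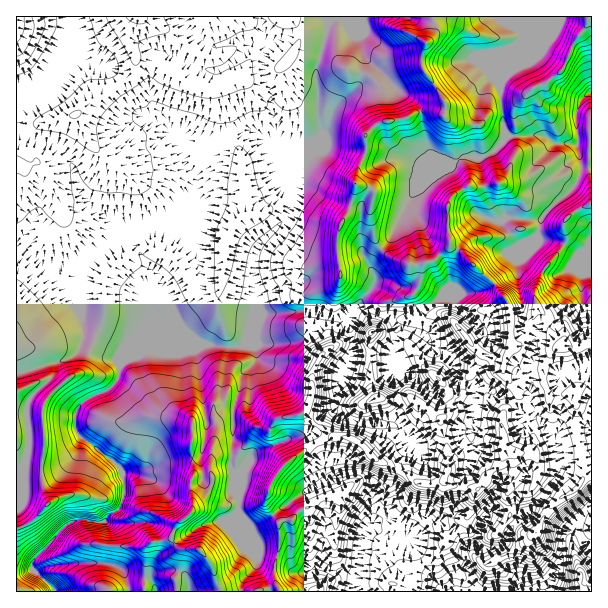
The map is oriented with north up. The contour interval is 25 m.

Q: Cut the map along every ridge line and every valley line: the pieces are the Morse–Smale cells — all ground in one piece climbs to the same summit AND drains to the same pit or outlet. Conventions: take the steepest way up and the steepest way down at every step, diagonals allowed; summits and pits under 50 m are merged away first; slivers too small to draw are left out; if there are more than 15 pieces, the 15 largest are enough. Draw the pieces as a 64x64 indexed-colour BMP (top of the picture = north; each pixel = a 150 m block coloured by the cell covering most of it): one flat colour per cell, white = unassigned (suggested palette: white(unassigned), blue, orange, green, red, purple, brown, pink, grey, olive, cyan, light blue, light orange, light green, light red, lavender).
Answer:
<image width="64" height="64" href="data:image/bmp;base64,Qk12CAAAAAAAAHYAAAAoAAAAQAAAAEAAAAABAAQAAAAAAAAIAAATCwAAEwsAABAAAAAAAAAA////ALR3HwAOf/8ALKAsACgn1gC9Z5QAS1aMAMJ34wB/f38AIr28AM++FwDox64AeLv/AIrfmACWmP8A1bDFAAAAAAAAAAAGZmZmZmZmYAAA3d3d3diIiIiIiIiIgAAAAAAAAAAAAAZmZmZmZmZgAADd3d3d3YiIiIiIiIiIAAAzYAAAAABmZmZmZmZmZmAAAN3d3d3diIiIiIiIiIgAADNmZmZmZmZmZmZmZmZmYAAADd3d3d3diIiIiIiIiAAAMzZmZmZmZmZmZmZmZmAAAAAN3d3d3d3YiIiIiIiIgAAzM2ZmZmZmZmZmZmZmAAAAAA3d3d3d3d2ICIiIiIiACDMzNmZmZmZmZmZmZmYAAAAADd3d0ADd3QAIiIiIiIAIMzMzZmZmZmZmZmZmZpAAAAAA3dAAAN3QAACIiIiIiIgzMzMzM2ZmZmZmZmZpmQAAAADd3QAAAAAAAIiIiIiIiDMzMzMzM2ZmZmZmZmmZAAAAAN3dAAAAAAAAAAAAiIiIMzMzMzMzZmZmZmZmaZkAAAAA3d0AAAAAAAAAAACIiIgzMzMzMzNmZmZmZmaZmQAAAAAN3QAAAAAAAAAAAAiIiDMzMzMzM2ZmZmZmZpmZkAAAAA3dAACqqqqqAAAAAIiIMzMzMzMzImZmZmZmmZmQAAAAAAAACqqqqqqgAAAACIUzMzMzMzIiIiZmZmaZmZkAAAAAAAAKqqqqqqoAAAAIhTMzMzMyIiIiIiImZpmZmZkAAAAAAAqqqqqqqgAKqlVVMzMzMyIiIiIiIiZmmZmZmZAAAAAAAKqqqqqqqqqqVVUzMzMyIiIiIiIiJmaZmZmZkAAAAAAKqqqqqqqqqqVVVTMzMzIiIiIiIiImZpmZmZmQAAAAAKqqqqqqqqqqpVVVMzMzMiIiIiIiIiZmmZmZmZkAAAAAqqqqqqqqqlVVVVUzMzMyIiIiIiIiJmaZmZmZmZAAAAAKqqqqqqqqVVVVVTMzMzMiIiIiIiImZmmZmZmZkAAAAKqqqqVaqqVVVVVVMzMzMzMiIiIiIiZmaZmZmZmZAAAAqqpVVVqlVVVVVVUzMzMzMzIiIiIiZmZpmZmZmZkAAACqpVVVVVVVVVVVVTMzMzMzMiIiIiJmZmmZmZmZmQAAAKpVVVVVVVVVVVVVMzMzMzMzIiIiImZmZpmZmZkiIAAApVVVVVVVVVVVVVUzMzMzMzMyIiIiZmZmaZmZIiIgAABVVVVVVVVVVVVVVTMzMzMzMzMiIiIiIiIimZIiIiAAAFVVVVVVVVRVVVRFMzMzMzMzMzIiIiIiIiIiIiIiIAAAVVVVVVVVVEVVREQzMzMzMzMzMyIiIiIiIiIiIiIgAABVVVVVVVVURVRERDMzMzMzMzMzMiIiIiIiIiIiIiAAAFVVVVVVVVREVEREMzMzMzMzMzMyIiIiIid3d3d3dwVVVVVVVVVVVEREREQzMzMzMzMzMzIiIiIiJ3d3d3d3VVVVVVVVVVVERERERDMzMzMzMzMzMiIiIiInd3d3d3d1VVVVVVVVVUREREREMzMwAzMzMzMiIiIiIid3d3d3d3dVVVVVVVVUREREREQzMzAAMzMzMyIiIiIid3d3d3d3d1VVVVVVVURERERERDMxERAzMzMyIiIiIiJ3d3d3d3d3VVRFVVVUREREREREMRERERMzMyIiIiIiIid3d3d3d3dURERFVUREREREREQRERERERMyIiIiIiIiJ3d3d3d3d+RERERERERERERERBERERERERIiIiIiIiIid3d3d3d37kREREREREREREREERERERERERIiIiIiIiInd3d3d3fuREREREREREREREQRERERERERERIiIiIiIiJ3d3d3fu7kRERERERERERERBERERERERERERIiIiIiInd3d3d+7uREREREREREREREERERERERERERESIiIiIiJ3d3d3fu7kREREREREREREQRERERERERERERIiIiIiJ3d3d3d+7uRERERERERERERBEREREREREREREiIiIiInd3d3fu7u7uREREREREREREERERERERERERESIiIiIiF3d3d+7u7u7kREREREREREQRERERERERERERIiIiIiERd3d37u7u7u5ERERERERERBERERERERERERESIiIiIREXd3d+7u7uu7u7REREREREEREREREREREREREiIiIhERF3d37u7u67u7u7REREREQRERERERERERERERIiIhEREXd3fu7u67u7u7tEREzMRBERERERERERERERERERERERB3d37u7ru7u7u8zMzMxEEREREREREREREREREREREREHd3d37uu7u7u7zMzMzEQBEREREREREREREREREREREAd3d3d3f/+7u7vMzMzMRAARERERERERERERERERERERAHd3d3f//7u7u8zMzMzEAAEREREREREREREREREREREAB3d3f//7u7u7zMzMzMwAABEREREREREREREREREREAAAd3f//7u7u7vMzMzMzAAAEREREREREREREREREREQAAB3f///u7u7u8zMzMzMAAAREREREREREREREREREREAAAf///u7u7u7vMzMzMwAAAEREREREREREREREREREQAAD///+7u7u7u7zMzMzAAAARERERERERERERERERERAAD////7u7u7u7vMzMzMAAAAEREREREREREREREREREAAP////+7u7u7u8zMzMwAAAARERERERERERERERERERAP/////7u7u7u7zMzMzAAAABEREREREREREREREREREA//////u7u7u7vMzMzM"/>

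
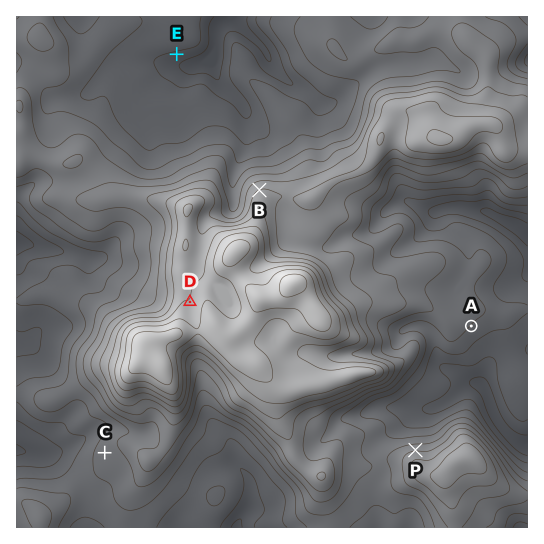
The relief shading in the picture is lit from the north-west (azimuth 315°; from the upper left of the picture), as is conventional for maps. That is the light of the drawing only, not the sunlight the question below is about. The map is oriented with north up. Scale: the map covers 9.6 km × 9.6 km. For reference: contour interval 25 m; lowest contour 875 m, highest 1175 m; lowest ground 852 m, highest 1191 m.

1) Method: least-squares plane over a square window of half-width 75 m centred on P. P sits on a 11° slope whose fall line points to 356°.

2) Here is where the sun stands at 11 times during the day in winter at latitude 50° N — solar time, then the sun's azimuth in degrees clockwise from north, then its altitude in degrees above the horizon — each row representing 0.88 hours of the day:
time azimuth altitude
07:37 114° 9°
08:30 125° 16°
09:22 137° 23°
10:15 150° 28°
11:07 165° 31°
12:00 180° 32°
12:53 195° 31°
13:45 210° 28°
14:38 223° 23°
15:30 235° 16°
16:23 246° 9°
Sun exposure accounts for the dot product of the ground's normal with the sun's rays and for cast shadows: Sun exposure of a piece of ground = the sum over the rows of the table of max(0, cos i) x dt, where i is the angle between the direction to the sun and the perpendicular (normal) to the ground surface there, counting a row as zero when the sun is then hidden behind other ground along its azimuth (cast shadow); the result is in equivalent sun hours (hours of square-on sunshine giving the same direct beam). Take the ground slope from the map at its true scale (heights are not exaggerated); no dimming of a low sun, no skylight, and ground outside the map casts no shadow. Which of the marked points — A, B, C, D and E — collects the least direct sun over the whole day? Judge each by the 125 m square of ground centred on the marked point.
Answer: B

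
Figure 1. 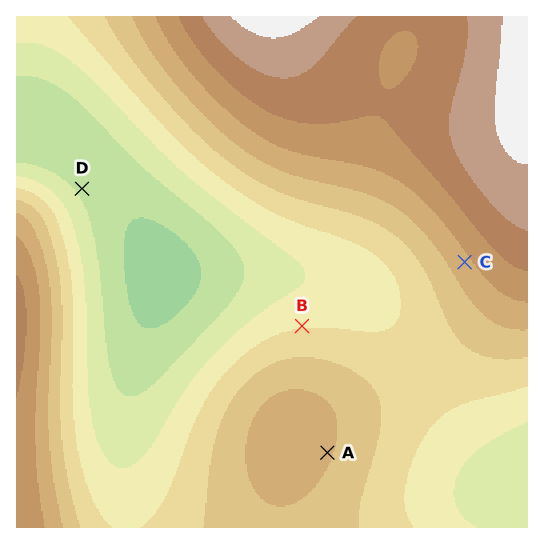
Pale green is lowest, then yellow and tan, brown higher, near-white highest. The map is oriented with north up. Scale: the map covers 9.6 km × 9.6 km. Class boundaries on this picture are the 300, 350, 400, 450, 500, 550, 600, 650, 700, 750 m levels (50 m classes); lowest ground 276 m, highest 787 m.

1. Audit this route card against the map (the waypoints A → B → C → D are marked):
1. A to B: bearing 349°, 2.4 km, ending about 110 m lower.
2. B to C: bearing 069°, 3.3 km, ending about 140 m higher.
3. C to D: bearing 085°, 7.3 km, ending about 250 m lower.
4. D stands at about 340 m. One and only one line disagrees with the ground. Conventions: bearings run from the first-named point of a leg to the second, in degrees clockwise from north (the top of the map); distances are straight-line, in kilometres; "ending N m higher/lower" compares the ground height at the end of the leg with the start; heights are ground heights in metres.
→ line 3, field bearing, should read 281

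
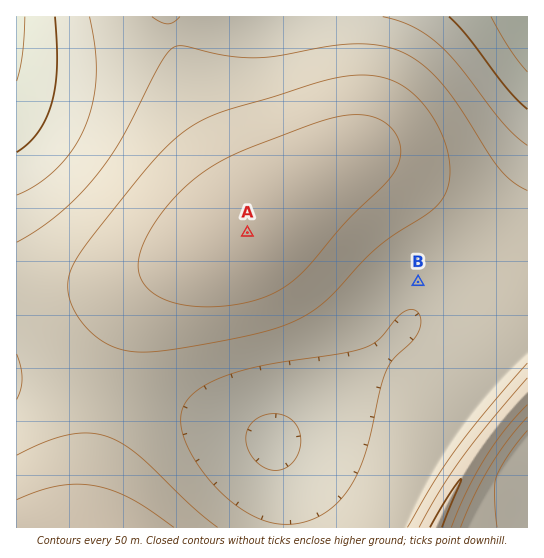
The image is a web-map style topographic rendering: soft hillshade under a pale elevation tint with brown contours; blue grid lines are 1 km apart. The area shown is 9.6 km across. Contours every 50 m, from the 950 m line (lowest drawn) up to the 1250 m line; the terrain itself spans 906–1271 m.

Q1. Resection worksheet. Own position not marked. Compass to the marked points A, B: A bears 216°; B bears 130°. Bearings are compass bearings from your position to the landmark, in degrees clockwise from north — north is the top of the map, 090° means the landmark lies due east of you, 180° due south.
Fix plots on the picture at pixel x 290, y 174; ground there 1230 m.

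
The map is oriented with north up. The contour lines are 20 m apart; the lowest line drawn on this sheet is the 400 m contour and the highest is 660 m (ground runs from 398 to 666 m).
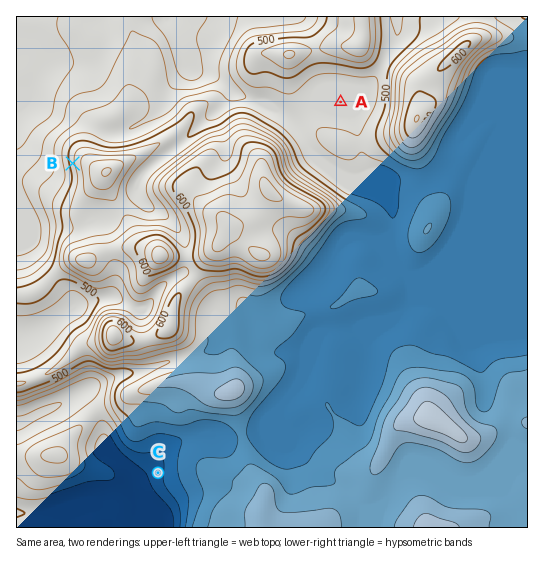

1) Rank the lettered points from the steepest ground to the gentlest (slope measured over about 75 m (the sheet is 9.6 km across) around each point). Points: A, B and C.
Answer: B C A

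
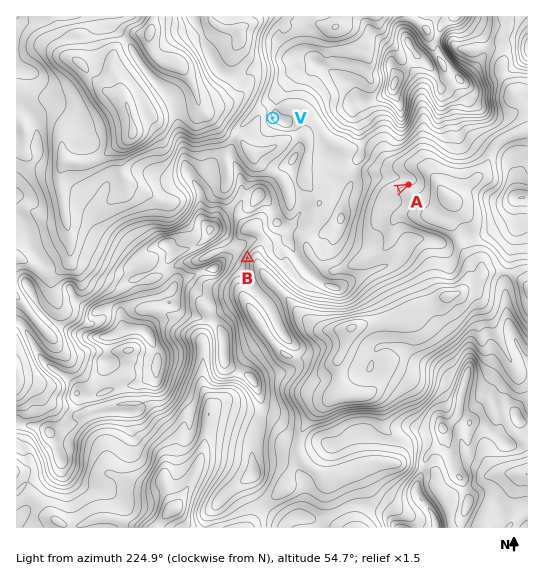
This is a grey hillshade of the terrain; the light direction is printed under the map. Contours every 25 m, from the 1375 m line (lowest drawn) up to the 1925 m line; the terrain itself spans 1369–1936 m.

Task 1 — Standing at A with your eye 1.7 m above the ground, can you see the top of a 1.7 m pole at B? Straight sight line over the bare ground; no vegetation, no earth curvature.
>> no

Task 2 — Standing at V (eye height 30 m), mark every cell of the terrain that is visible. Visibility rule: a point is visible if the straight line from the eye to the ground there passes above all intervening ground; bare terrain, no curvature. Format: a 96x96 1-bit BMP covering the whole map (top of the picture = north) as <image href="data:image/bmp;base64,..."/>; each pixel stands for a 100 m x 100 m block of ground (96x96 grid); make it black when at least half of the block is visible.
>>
<image width="96" height="96" href="data:image/bmp;base64,Qk2+BAAAAAAAAD4AAAAoAAAAYAAAAGAAAAABAAEAAAAAAIAEAAATCwAAEwsAAAIAAAAAAAAA////AAAAAAAAAAAAAAAAAAPyAAAAAAAAAAAAAAfiAAAAAAAAAAAAAB/DAAAAAAAAAAAAAB+GAAAAAAAAAAAAAA+GAAAAAAAAAAAAAA/MAAAAAAAAAAAAAAPwAAAAAAAAAAAAAADwAAAAAAAAAAAAAABwAAAAAAAAAAAAAABwAAAAAAAAAAAAAAA4AAAAAAAAAAAAAAAwAAAAAAAAAAAAAAA4AAAAAAAAAAAAAAA4AAAAAAAAAAAAAAAcAAAAAAAAAAAAAAAeAAAAAAAAAAAAAAAeAAAAAAAAAAAAAAAeAAAAAAAAAAAAAAB/AAAAAAAAAAAAAAB/wAAAAAAAAAAAAAAfwAAAAAAAAAAAAAAP4AQAAAAAAAAAAAAH4AYAAAAAAAAAAAAD4A4AAAAAAAAAAAAAIA8AAAAAAAAAAAAAMB8AAAAAAAAAAAAAEBsAAAAAAAAAAAAAECAAAAAQAAAAAAAAGGAAAAAQAAAAAAAAGGAAAAAYAAAAAAAADMAAAAAYAAAAAAAADAAAAAAAAAAAAAAADAAAAAAAAAAAAAAAAAAAAAAAAAAAAAAAAAAAAAAAAAAAAAAAAAAgAEAAAAAAAAAAAABAABgAAAAAAAAAAACAABgAAAAAAAAAAACAABAAAAAAAAAAAAAAAAAAAAAAAAAAAAAAAAAAAAAAAAAAAAAAAAAAAAAAAAAAAAAQAAAAAAAAAAAAAAAwAAAAAAAAAAAAAAAgAAAAAAAAOAAAAABgAAAAAAAA4AAAAAAAAAAAAAABgAAAAAAAAAAABgADAAAAAAAAAAAABwAGAAAAAAAAAAAAAwAAAAAAAAAAAAAAAAAAAAAAAAAAAAMEAAAAAAAAAAAAAAPMAAAAAAAAAAAAAAH+AAAAgAAAAADgAAB+A4AAwAAAAADwAAAAD4AQ8AAAAADwAAAAH4D4+AAAAAD4AAAAP4D4/AAAAAD8AAAAP4D8/AAAAAD8AAAAP4D+fAAAAAj+AAAAP4D+fAAAABz+AAAAPn/4fAAAAA//AAAAPj/g/gAAAA//IAAAfj/A/gAAAAD/8AAAfj+A/gAAAAD/+AAA/n+A8wAAAAD//AAA/n/B8wAAAAD//gAB/v/x/wAAAACPnwAB///x/4AAAAAPv4AB///5/4AAAAAPv8AB/////4AAAAAP/+AB/////wAAAACP/+AD+P/A/wAAAAAf//ADwH/A/wAAAAAf//ADwD/g/wAAAAAf//ADwB/j/gAAAAD///AHwB///gAAAAD///AHwA///gAAAAD///AP4Af//gAAAAD///AP/AP//gAAAAD///Af/8H//AYAAAD//+A//+D//AYAAAD//+A//+D//AYAAAD//+B/j+B/8AYAAAD//8D/D/B/4AYAAAD//8H+D/DzgAwAAAD//4H8D4H7AAQAAAD//4P8D4OYAAQAAAD//4P8H4MAAAAAAAD//8f8P8MAAADAAAD///+P/8EAAACAAAD///+H/8AAAACAAAD///+A/8AAAAAAAAD///+A/+AAAAAAAAD///+A//AAAAAAAAA="/>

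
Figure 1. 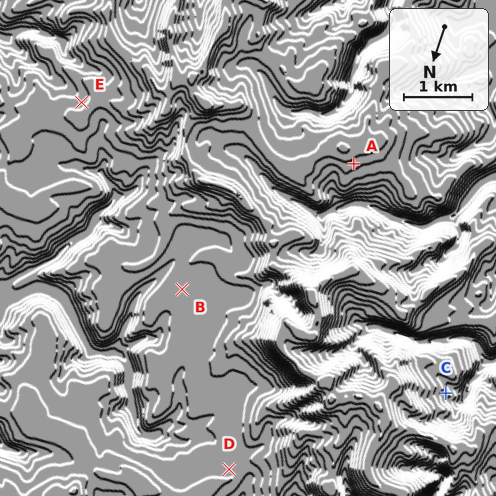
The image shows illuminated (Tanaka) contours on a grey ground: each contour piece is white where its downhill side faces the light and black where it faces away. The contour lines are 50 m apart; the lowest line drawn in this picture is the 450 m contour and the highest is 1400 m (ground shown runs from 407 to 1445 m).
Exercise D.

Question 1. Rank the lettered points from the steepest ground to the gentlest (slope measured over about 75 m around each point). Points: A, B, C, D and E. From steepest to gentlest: C A E D B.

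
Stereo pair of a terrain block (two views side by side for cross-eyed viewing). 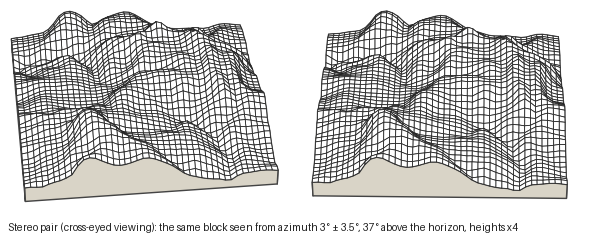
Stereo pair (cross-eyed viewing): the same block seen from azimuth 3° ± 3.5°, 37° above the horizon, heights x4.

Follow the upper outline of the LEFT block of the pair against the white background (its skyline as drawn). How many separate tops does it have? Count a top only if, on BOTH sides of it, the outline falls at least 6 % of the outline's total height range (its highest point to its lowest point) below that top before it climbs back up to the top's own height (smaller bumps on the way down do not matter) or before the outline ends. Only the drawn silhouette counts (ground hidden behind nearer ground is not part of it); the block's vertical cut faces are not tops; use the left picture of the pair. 2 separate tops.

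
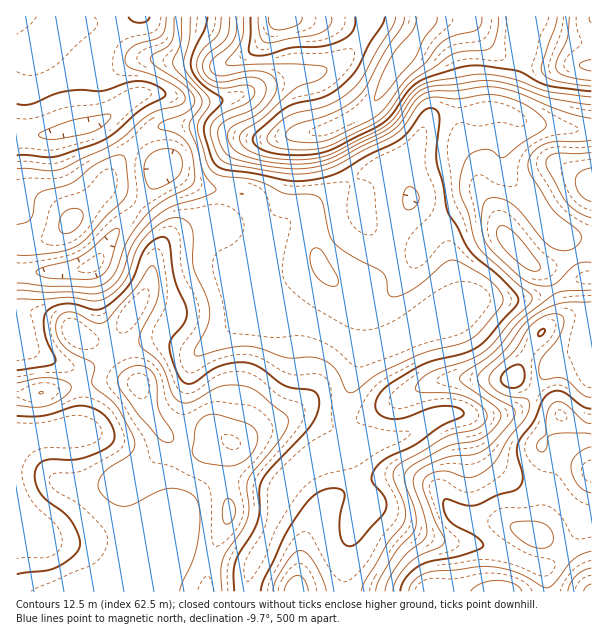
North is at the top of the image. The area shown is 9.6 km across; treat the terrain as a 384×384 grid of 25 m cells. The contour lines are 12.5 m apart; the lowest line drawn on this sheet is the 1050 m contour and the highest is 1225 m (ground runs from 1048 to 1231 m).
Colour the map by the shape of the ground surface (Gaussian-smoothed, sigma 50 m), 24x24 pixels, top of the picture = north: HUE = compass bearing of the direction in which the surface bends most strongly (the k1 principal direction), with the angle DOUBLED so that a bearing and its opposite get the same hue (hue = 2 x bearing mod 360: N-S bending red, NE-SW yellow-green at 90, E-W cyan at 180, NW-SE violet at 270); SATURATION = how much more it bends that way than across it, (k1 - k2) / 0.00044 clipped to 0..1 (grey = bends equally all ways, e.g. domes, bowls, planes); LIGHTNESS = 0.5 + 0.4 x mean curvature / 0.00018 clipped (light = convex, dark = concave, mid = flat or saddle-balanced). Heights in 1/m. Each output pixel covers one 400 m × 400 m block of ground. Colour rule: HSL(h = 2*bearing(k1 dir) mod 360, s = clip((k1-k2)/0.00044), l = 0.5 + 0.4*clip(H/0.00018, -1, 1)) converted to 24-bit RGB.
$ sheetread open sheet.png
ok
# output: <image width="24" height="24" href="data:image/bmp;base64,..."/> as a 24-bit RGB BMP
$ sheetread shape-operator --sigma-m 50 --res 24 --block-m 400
<image width="24" height="24" href="data:image/bmp;base64,Qk32BgAAAAAAADYAAAAoAAAAGAAAABgAAAABABgAAAAAAMAGAAATCwAAEwsAAAAAAAAAAAAAgImefXijn4Ocj3eJh356d3p/aXmFpaN+xLV5JjNlRHel4trDlXSkTEuIO16YT4PE5t3ZvKfPeni8lKfCpLPOmji9NT6Nr8u3foRoaGJcjXdfiXNtk4R+e32Ab3l9jm5p151uLVtWMWZpzM58nF5hYF5zSmhwQoZvhrdfom9FhGI7hnA1YzEaiVcxMppbUKFHfm1lbFxbiIxqfoRuipFwe4B5dHh9Xl172qKYZbWeIF5urq9un3Jrbnh7W3qATX5vcTkzrFAmi7ZPYVykg529qcHNfXipWnNrhFp8jIVyc5B7iIl9j5J3cn9ucXVvWWJvtcCQzrilKj91XYmIsImLinmKZHRzVD5UYTFHseOkhbzBcHKhfJx9jHJkjV1lhVFPYlmZoLW4eYOwj4Cnpo+lkH2Seml8Z4BthbRYwY1AN1VURXhmgZh0pH6kjVymTzSoncjm2OzbaGGMgGyGjF9lk3RafFJxt4GUW5ahhKOHaW6Kc3GZqWyTq2F3b3STg4WemnaCv52VZGSXO3JbVXlQb35XVIR4PL65Rbulx4mVrnm4hVSttFSbt52JVZegebebZ3k9a3k8aW1JV0w9eVA/n7Ntea2te2iYkrCwrpayvonAg22pUIaIeX+TgHFcZXc3JFQbQoUtm4xZXkF1nHK12qK5qFNSR6NjvVpHVqg9P2xRU1hkd5Vpi9N/TZWjb22pnYuCj3p5g4CbsYK5gHSqUHOMnWCyv4+zoaJfPFwkNjMSKCELL0sFJ4ci6u/cQIrgrazu5dX2e07daWG8nrnNxdu/PICMRUl8qoWGj5mJepGPcmeDroWPWGqNTnaPlIy81ZjiwJTjb1jknZPv2u3xAcuhsd9PUCY1Y2o4ZSsYgVsnRJZPS7VVx7SIg0RoLVxWhJ94pZGQkWyHeGZ6l5l/jmODU3dkRXxJTpdqfJrCX2vOY2LN8MDMzERIP200hFZ0Z05wq1Gzy+fbX2TEsrNRbX1AmFRZToFfO3hAgIdRgVxZg31uh3VjglxdgoBpZn5bUXpFWXU2PVUtMEk+tFqH/M/bUbmyU3F/WHi8kM/n1uTqXBfZ8sDYamanbZCXkZalXGuKeW1nfHlpf3hpgGpmh4Z2iICQkoB4ZIBlbHxqY3tkL2dSH2852t9g+9DscU/FZ8fdLL+Gr2dCOiFg216Q8b26W5ObkHmPdV+CeW2FiYGLgnGGjYGGg5qRbXKEnHiKm4F4Y31xeHxtVzlBRy4USoAANocAWZMwZ10KMDIGJjYFDyQXcUo8+urRiWl8cGJseWlza39/hHiHg3SKi5yIh253fWdra4R+r4qIbneIdkBucStXgs2o0vHpk4HOkjOQnIvKzJTUvKmZFmBZD3Z09OHXwn+ac16EjG1tZoh7aXh1d4eKln58iGZ9hJSEZ46XooGopW2hUSuJmp/Oxe7XcaeSaUVhnk5hcV9znYCi0LHCq2W2Cko1JKw446m6nGC6naK1eWalk2yOYoBkf2ltj4KKj5yJb4mDW3h/rF2PQD5+j8+Vq7+RfEFpejdXnINRb4edd6qrpXaRv36efqyzGXJffZhJrD9Pl20pUTQffmEvhHw2SHA4ZI9hl5eEhnh9WFdrbVZwg5Koc8R7l1lbdTlmimSVsLm9kqKyX16fkW+wzKPHu5iMRE9aNEo7hxNM+EwwcjcbbmkYh4oZUHYJCT8AMG8og3VjY1iDanCPcqt4oaN7bEiAm2exjcXDlLvEiYQ9U2Q8QIdJhFWj7o26qU6FNjNMKiJX6svT28/82s/829L56dP47HimCy8EBTIBJGxXcHWShKaBlYB7T3qLX7i7isSSeJRSi5FVaHtPWG02H0kXMYtG57vrhn/0QnP/2fLxfpvavIvZ2croybTw+Mz/+8z/hOm2ADMtPHpglKRncn1mgmlcWU4ocVwYamEhmY+WhXqQgneVpH91GVwgLkcMLRoGMyAARVsAGCsIVmUescUxU2k/l1WO9qLV/8zPDQssECkKXnURODsTMyEOYkMdhoYldGwgj4qFgICLd4WOiWmhzV63czGsJhPlsqz3+NPnHH6MCHsQabAzVGk8LVo2bUWH/8zQ/3z+SoDsfX/ObVHFgLnonbP34dP41NT3kYeUjoOKfHyBXHqBZ5e+kqngQSDDWuGr2oXj/8D33IqiSWY4botDMXg/FmJV25aY8sPUflava16Vfce8Wqi7Q1l8d6iEtaNqhHl+k4OJiIGTfpCVT4liTUYzajBol8ReQiZApltS8dfasLPhka7TjqbAJm6AKFcx7JZ2uYjEdX29p8CwRViGU2yAbFF6wZ2L"/>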